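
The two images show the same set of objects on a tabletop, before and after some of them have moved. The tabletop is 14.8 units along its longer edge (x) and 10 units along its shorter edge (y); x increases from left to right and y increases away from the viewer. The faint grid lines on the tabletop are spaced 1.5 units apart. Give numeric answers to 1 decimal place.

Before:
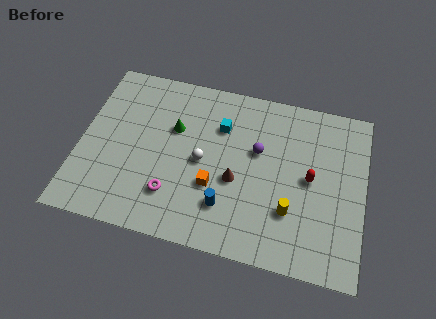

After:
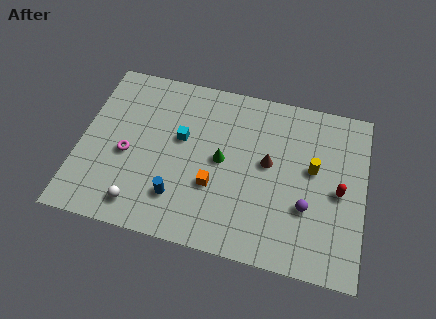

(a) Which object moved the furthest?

the white sphere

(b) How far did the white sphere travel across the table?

4.5

From (6.4, 4.8) to (3.4, 1.5), the white sphere covered √(3.0² + 3.3²) ≈ 4.5 units.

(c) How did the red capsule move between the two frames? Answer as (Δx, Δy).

(1.5, -0.4)

From the two frames, the red capsule sits at roughly (12.0, 5.1) before and (13.5, 4.7) after.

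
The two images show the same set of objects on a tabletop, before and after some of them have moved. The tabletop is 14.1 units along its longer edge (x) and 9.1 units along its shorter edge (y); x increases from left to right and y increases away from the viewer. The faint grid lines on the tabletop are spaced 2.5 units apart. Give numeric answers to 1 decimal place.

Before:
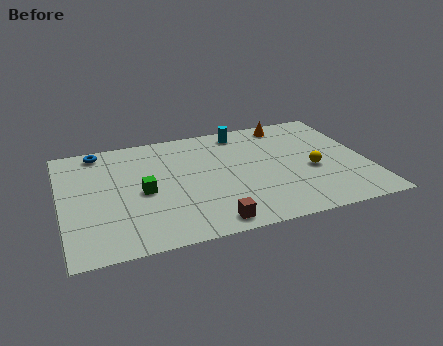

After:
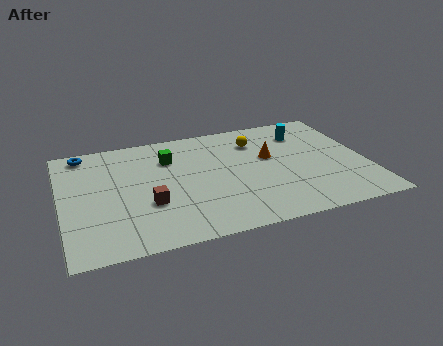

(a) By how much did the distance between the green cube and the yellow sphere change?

-3.7

Before: roughly 7.8 units apart; after: 4.1. That's 3.7 units closer together.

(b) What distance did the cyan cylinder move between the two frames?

3.0

The cyan cylinder was near (8.6, 7.9) before and (11.5, 7.0) after, so it travelled √(2.9² + 0.9²) ≈ 3.0 units.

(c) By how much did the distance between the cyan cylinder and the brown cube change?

+1.3

The distance was about 7.2 in the first image and 8.5 in the second, so they moved 1.3 units further apart.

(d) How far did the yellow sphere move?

3.9

The yellow sphere moved from about (11.5, 3.8) to (9.2, 6.9), a distance of √(2.3² + 3.1²) ≈ 3.9.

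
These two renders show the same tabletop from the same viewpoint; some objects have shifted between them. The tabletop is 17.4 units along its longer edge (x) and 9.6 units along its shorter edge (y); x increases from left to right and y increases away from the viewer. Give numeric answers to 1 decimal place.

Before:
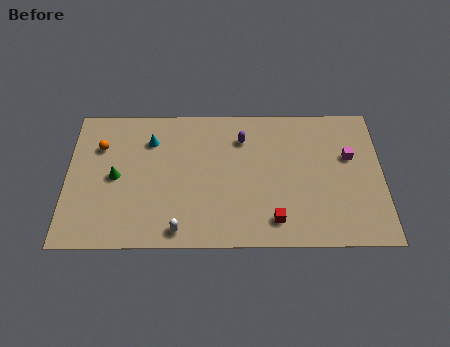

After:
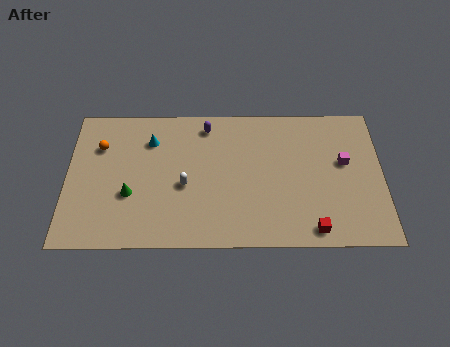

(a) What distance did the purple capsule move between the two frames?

2.2

The purple capsule moved from about (9.7, 7.3) to (7.7, 8.2), a distance of √(2.0² + 0.9²) ≈ 2.2.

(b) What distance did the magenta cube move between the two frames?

0.5

The magenta cube moved from about (15.6, 6.0) to (15.3, 5.6), a distance of √(0.3² + 0.4²) ≈ 0.5.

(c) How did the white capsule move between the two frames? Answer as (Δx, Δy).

(0.3, 3.0)

From the two frames, the white capsule sits at roughly (6.2, 1.1) before and (6.5, 4.1) after.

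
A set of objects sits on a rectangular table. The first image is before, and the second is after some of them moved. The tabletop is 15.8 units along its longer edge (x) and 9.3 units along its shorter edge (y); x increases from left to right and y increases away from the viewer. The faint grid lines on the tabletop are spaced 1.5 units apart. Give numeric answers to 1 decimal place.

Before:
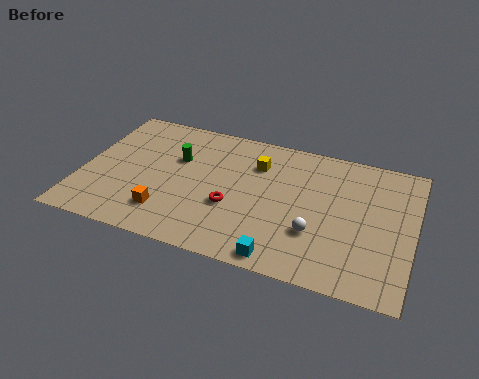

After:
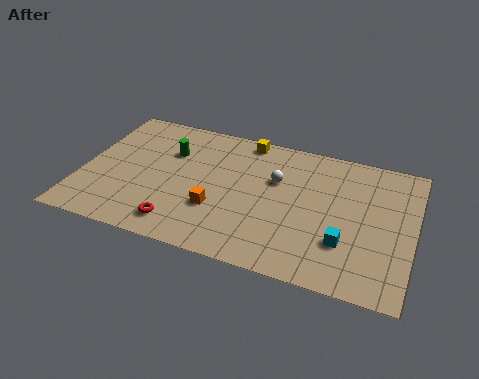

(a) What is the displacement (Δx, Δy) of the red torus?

(-2.3, -2.0)

The red torus was at about (7.3, 3.5) and moved to about (5.0, 1.5).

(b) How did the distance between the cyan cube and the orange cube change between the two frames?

+0.4

They were about 5.7 units apart before and 6.1 after — 0.4 units further apart.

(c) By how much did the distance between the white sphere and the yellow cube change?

-2.0

Before: roughly 4.9 units apart; after: 2.9. That's 2.0 units closer together.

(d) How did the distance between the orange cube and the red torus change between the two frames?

-1.0

The distance was about 3.3 in the first image and 2.3 in the second, so they moved 1.0 units closer together.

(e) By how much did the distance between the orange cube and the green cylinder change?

+0.3

The distance was about 3.9 in the first image and 4.2 in the second, so they moved 0.3 units further apart.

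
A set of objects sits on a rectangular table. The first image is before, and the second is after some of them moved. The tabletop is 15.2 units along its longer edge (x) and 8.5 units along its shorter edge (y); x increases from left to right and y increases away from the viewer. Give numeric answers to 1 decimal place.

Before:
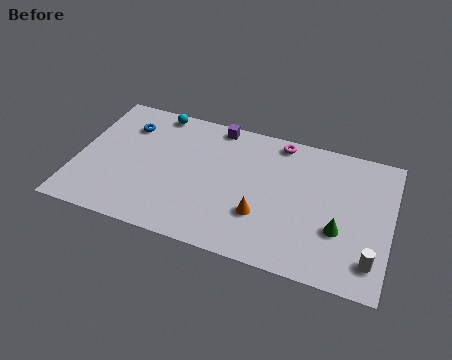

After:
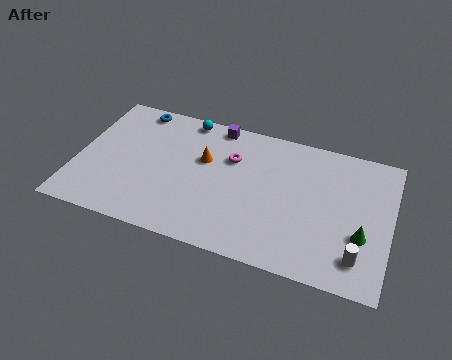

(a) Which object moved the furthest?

the orange cone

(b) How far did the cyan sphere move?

1.5

The cyan sphere moved from about (3.5, 7.7) to (5.0, 7.7), a distance of √(1.5² + 0.0²) ≈ 1.5.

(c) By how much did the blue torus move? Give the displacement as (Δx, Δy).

(0.3, 1.2)

From the two frames, the blue torus sits at roughly (2.2, 6.4) before and (2.5, 7.6) after.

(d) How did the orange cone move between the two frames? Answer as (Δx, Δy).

(-3.0, 2.6)

From the two frames, the orange cone sits at roughly (9.1, 2.7) before and (6.1, 5.3) after.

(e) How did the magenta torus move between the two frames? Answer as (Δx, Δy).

(-2.2, -1.8)

From the two frames, the magenta torus sits at roughly (9.6, 7.6) before and (7.4, 5.8) after.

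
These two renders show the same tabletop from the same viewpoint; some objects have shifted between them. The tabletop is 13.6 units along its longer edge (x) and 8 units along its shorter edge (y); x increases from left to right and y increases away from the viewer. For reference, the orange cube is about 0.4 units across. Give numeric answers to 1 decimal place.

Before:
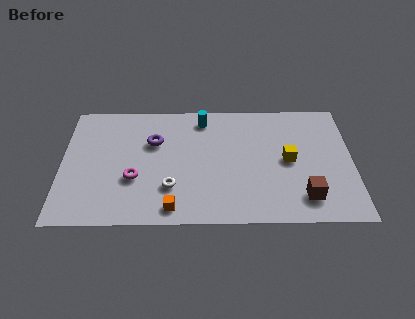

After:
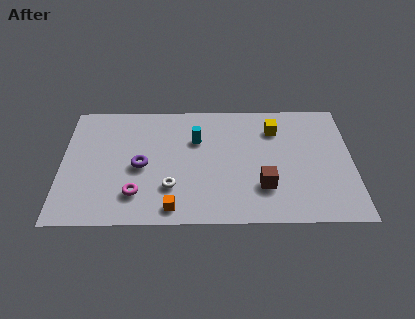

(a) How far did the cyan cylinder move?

1.4

From (6.6, 6.8) to (6.3, 5.4), the cyan cylinder covered √(0.3² + 1.4²) ≈ 1.4 units.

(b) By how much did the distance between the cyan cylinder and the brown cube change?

-2.6

They were about 7.0 units apart before and 4.4 after — 2.6 units closer together.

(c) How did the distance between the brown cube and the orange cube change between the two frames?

-1.7

Before: roughly 6.1 units apart; after: 4.4. That's 1.7 units closer together.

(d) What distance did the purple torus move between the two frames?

1.7

The purple torus moved from about (4.3, 5.3) to (3.7, 3.7), a distance of √(0.6² + 1.6²) ≈ 1.7.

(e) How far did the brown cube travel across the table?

2.0

The brown cube moved from about (11.3, 1.6) to (9.4, 2.3), a distance of √(1.9² + 0.7²) ≈ 2.0.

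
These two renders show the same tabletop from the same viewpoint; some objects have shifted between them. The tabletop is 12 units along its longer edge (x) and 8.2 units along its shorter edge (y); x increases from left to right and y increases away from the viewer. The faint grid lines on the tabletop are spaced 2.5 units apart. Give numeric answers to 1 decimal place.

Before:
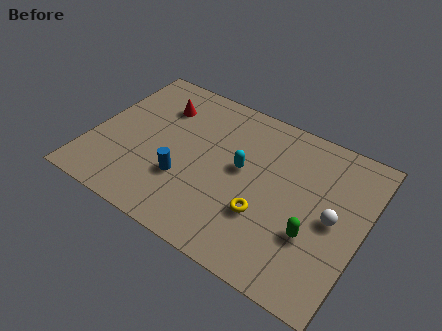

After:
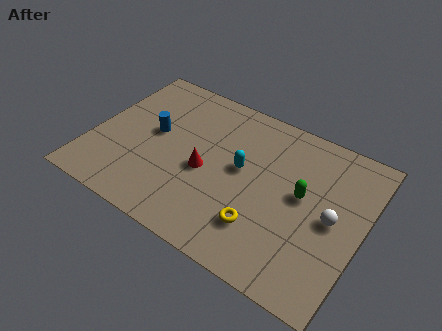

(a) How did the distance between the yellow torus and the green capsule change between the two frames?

+0.7

The distance was about 2.1 in the first image and 2.8 in the second, so they moved 0.7 units further apart.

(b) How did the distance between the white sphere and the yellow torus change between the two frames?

+0.3

Before: roughly 3.1 units apart; after: 3.4. That's 0.3 units further apart.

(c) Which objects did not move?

the white sphere and the cyan capsule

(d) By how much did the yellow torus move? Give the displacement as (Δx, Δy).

(0.0, -0.6)

The yellow torus was at about (7.9, 2.7) and moved to about (7.9, 2.1).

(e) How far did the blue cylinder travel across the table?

2.5

From (4.3, 2.7) to (2.6, 4.5), the blue cylinder covered √(1.7² + 1.8²) ≈ 2.5 units.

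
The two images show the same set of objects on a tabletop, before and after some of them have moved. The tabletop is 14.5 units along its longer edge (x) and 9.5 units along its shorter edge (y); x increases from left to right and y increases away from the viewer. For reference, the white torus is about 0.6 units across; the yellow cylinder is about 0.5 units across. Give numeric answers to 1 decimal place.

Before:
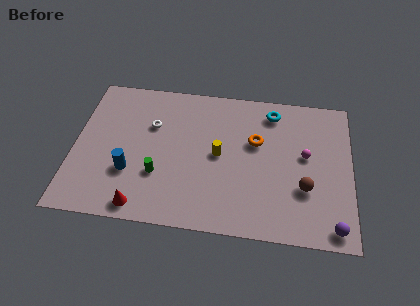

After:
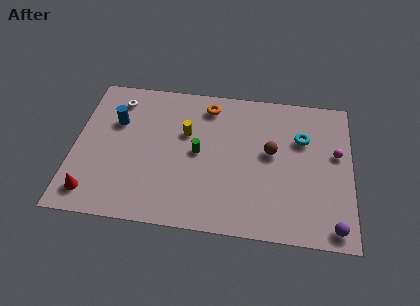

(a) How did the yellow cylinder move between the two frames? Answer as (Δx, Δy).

(-1.8, 1.2)

The yellow cylinder was at about (7.6, 4.8) and moved to about (5.8, 6.0).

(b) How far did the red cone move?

2.6

The red cone was near (3.7, 1.0) before and (1.1, 1.5) after, so it travelled √(2.6² + 0.5²) ≈ 2.6 units.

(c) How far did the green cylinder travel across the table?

2.6

From (4.5, 3.1) to (6.5, 4.8), the green cylinder covered √(2.0² + 1.7²) ≈ 2.6 units.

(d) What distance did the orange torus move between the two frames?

3.3

The orange torus moved from about (9.5, 5.9) to (6.9, 8.0), a distance of √(2.6² + 2.1²) ≈ 3.3.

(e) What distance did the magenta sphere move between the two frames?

1.6

From (12.1, 5.3) to (13.7, 5.6), the magenta sphere covered √(1.6² + 0.3²) ≈ 1.6 units.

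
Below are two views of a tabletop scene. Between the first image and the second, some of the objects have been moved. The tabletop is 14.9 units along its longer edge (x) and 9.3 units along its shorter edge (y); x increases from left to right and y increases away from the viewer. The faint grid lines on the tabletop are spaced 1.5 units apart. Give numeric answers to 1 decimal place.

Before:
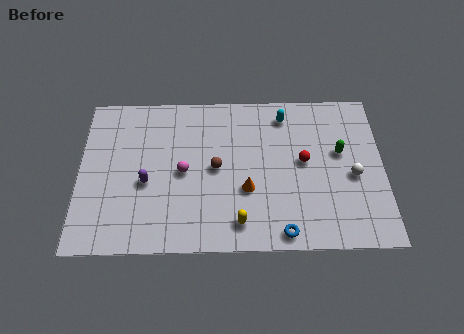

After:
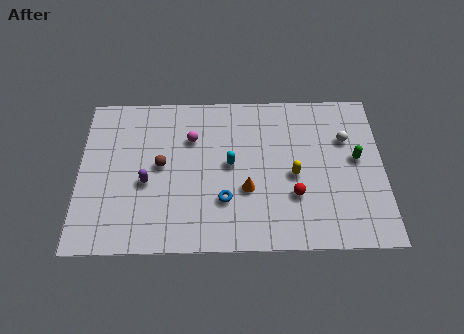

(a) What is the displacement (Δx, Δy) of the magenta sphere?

(0.4, 2.0)

The magenta sphere was at about (5.1, 4.5) and moved to about (5.5, 6.5).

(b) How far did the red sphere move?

2.1

The red sphere was near (11.0, 5.0) before and (10.5, 3.0) after, so it travelled √(0.5² + 2.0²) ≈ 2.1 units.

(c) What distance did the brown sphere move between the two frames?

2.7

The brown sphere moved from about (6.7, 4.7) to (4.0, 4.9), a distance of √(2.7² + 0.2²) ≈ 2.7.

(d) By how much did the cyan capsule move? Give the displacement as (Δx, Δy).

(-2.7, -2.9)

From the two frames, the cyan capsule sits at roughly (10.1, 7.8) before and (7.4, 4.9) after.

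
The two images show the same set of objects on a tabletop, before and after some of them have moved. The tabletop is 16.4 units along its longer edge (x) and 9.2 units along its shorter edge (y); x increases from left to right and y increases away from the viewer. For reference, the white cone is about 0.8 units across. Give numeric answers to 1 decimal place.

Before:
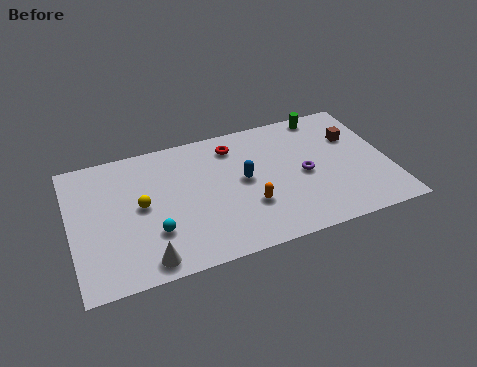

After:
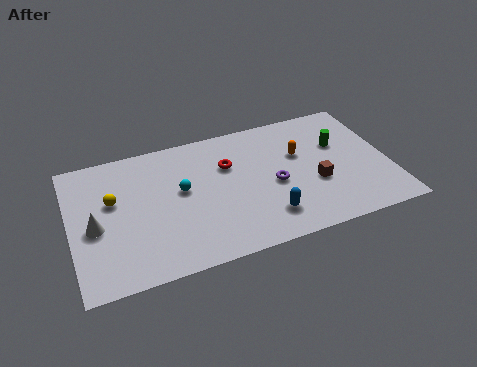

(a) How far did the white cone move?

3.8

From (3.6, 1.1) to (1.2, 4.1), the white cone covered √(2.4² + 3.0²) ≈ 3.8 units.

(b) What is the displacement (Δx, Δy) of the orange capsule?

(2.9, 2.8)

The orange capsule was at about (9.0, 3.0) and moved to about (11.9, 5.8).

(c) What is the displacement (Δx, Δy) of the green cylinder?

(0.5, -2.4)

The green cylinder started near (13.5, 8.3) and ended near (14.0, 5.9).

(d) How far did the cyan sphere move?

2.9

From (4.1, 2.8) to (5.7, 5.2), the cyan sphere covered √(1.6² + 2.4²) ≈ 2.9 units.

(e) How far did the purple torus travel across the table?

1.6

From (12.0, 4.3) to (10.4, 4.1), the purple torus covered √(1.6² + 0.2²) ≈ 1.6 units.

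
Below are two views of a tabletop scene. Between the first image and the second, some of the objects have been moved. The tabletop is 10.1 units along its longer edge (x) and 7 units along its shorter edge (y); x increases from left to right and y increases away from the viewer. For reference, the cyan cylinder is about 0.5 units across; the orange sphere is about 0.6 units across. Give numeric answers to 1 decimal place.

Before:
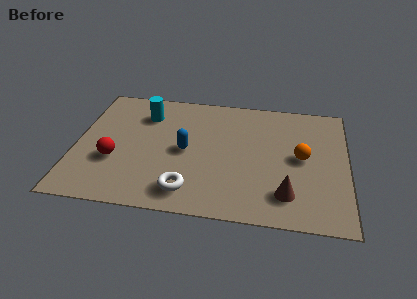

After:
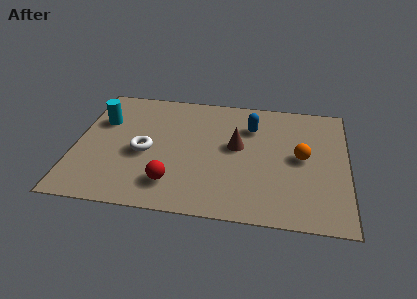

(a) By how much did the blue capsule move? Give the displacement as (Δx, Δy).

(2.4, 1.7)

From the two frames, the blue capsule sits at roughly (4.1, 3.4) before and (6.5, 5.1) after.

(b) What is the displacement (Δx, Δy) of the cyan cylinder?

(-1.6, -0.6)

The cyan cylinder started near (2.5, 5.3) and ended near (0.9, 4.7).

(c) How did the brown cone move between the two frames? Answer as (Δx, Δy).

(-1.9, 2.4)

From the two frames, the brown cone sits at roughly (7.9, 1.5) before and (6.0, 3.9) after.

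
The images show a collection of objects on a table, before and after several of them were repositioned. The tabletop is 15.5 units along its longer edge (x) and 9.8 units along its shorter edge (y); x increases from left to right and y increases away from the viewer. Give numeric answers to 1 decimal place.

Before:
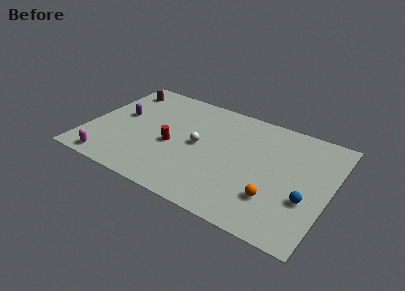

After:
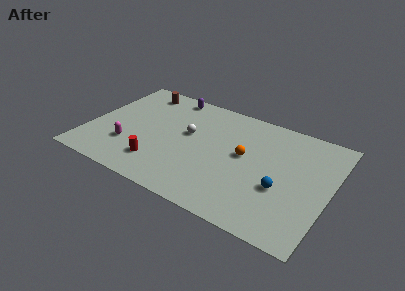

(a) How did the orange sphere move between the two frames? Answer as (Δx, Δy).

(-2.3, 2.7)

The orange sphere started near (12.3, 2.7) and ended near (10.0, 5.4).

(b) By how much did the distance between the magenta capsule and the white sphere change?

-2.1

The distance was about 6.6 in the first image and 4.5 in the second, so they moved 2.1 units closer together.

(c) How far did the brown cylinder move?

1.2

From (1.4, 8.1) to (2.6, 8.4), the brown cylinder covered √(1.2² + 0.3²) ≈ 1.2 units.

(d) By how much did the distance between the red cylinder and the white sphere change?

+2.0

The distance was about 1.8 in the first image and 3.8 in the second, so they moved 2.0 units further apart.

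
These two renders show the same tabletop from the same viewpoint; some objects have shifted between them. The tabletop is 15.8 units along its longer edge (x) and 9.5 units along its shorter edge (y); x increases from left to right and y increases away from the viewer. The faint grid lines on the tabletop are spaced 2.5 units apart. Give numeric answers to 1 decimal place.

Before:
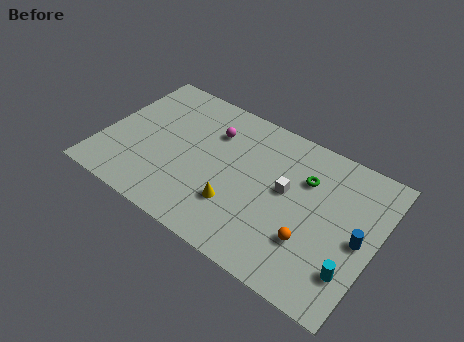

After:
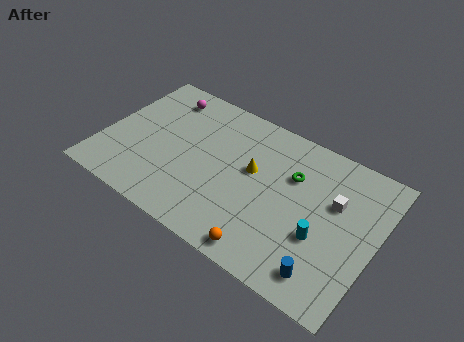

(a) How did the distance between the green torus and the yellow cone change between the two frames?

-2.7

Before: roughly 5.1 units apart; after: 2.4. That's 2.7 units closer together.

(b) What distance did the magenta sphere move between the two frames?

3.4

The magenta sphere moved from about (6.0, 6.9) to (2.8, 7.9), a distance of √(3.2² + 1.0²) ≈ 3.4.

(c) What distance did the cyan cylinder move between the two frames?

2.2

The cyan cylinder was near (14.8, 2.4) before and (12.9, 3.5) after, so it travelled √(1.9² + 1.1²) ≈ 2.2 units.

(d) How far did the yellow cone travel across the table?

2.7

The yellow cone was near (8.1, 2.8) before and (8.6, 5.5) after, so it travelled √(0.5² + 2.7²) ≈ 2.7 units.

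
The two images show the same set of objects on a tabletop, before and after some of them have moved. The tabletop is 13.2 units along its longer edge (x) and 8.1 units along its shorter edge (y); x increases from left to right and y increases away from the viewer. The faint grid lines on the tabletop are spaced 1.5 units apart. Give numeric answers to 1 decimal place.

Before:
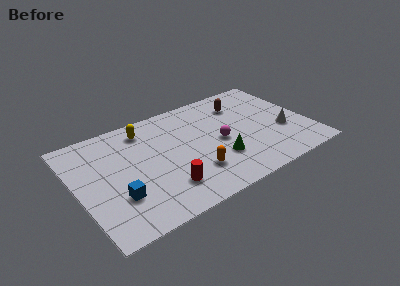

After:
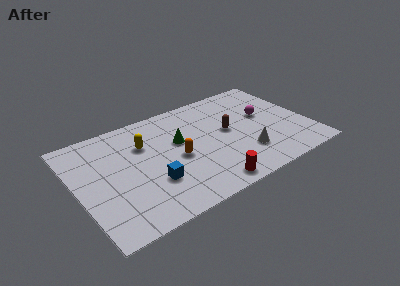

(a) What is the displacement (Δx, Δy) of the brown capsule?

(-1.1, -1.8)

The brown capsule was at about (9.8, 6.2) and moved to about (8.7, 4.4).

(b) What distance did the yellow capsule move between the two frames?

1.1

From (4.2, 6.7) to (4.0, 5.6), the yellow capsule covered √(0.2² + 1.1²) ≈ 1.1 units.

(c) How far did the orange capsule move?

1.7

From (6.3, 2.2) to (5.6, 3.7), the orange capsule covered √(0.7² + 1.5²) ≈ 1.7 units.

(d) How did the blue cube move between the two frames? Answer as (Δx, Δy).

(2.0, 0.1)

The blue cube started near (2.0, 2.5) and ended near (4.0, 2.6).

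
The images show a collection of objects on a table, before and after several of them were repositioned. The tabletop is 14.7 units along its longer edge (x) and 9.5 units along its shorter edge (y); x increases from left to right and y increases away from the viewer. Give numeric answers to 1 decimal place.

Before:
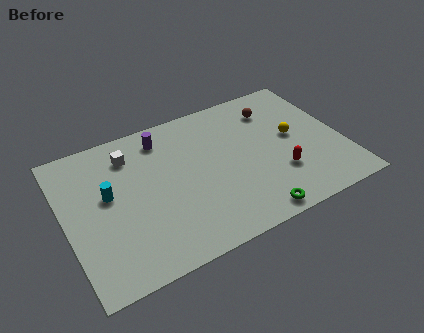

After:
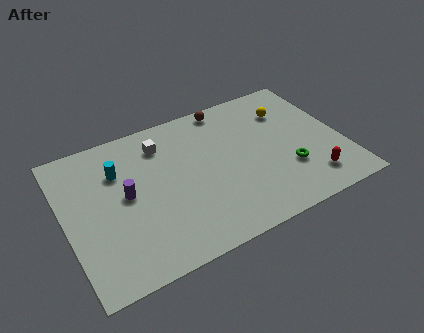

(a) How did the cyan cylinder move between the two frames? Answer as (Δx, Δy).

(0.7, 1.3)

The cyan cylinder started near (2.3, 5.4) and ended near (3.0, 6.7).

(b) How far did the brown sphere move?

2.7

The brown sphere was near (11.5, 7.4) before and (9.1, 8.6) after, so it travelled √(2.4² + 1.2²) ≈ 2.7 units.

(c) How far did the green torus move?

3.1

The green torus was near (9.3, 0.9) before and (11.6, 3.0) after, so it travelled √(2.3² + 2.1²) ≈ 3.1 units.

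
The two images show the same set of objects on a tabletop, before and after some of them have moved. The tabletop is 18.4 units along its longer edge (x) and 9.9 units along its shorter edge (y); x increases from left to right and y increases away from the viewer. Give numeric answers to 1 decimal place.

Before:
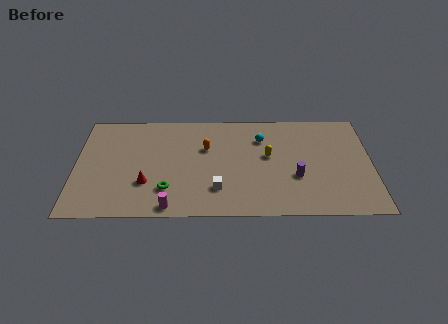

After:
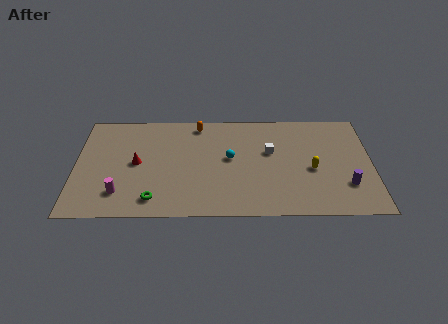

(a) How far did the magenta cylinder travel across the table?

3.4

The magenta cylinder moved from about (5.9, 0.9) to (2.8, 2.2), a distance of √(3.1² + 1.3²) ≈ 3.4.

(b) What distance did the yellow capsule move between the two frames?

3.0

The yellow capsule moved from about (12.0, 5.6) to (14.7, 4.3), a distance of √(2.7² + 1.3²) ≈ 3.0.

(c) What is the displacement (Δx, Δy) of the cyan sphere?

(-2.0, -1.9)

The cyan sphere started near (11.6, 7.3) and ended near (9.6, 5.4).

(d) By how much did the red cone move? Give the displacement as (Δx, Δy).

(-0.6, 1.9)

From the two frames, the red cone sits at roughly (4.4, 3.1) before and (3.8, 5.0) after.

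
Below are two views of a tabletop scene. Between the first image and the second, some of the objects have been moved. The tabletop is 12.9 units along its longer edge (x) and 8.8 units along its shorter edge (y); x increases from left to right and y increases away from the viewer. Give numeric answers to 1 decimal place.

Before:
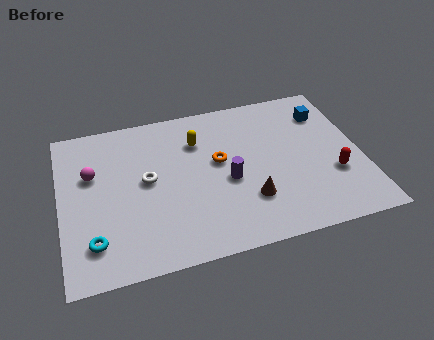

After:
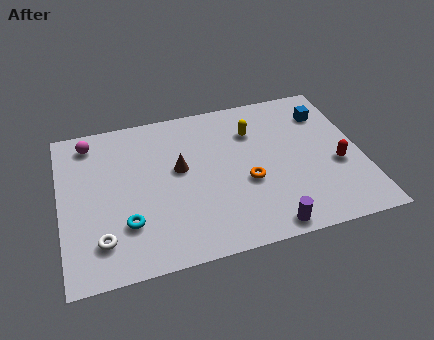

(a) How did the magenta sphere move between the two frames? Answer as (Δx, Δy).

(0.0, 1.9)

From the two frames, the magenta sphere sits at roughly (1.4, 5.6) before and (1.4, 7.5) after.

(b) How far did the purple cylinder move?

3.3

The purple cylinder moved from about (7.1, 3.8) to (8.5, 0.8), a distance of √(1.4² + 3.0²) ≈ 3.3.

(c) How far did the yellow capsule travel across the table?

2.4

The yellow capsule was near (6.0, 6.4) before and (8.4, 6.4) after, so it travelled √(2.4² + 0.0²) ≈ 2.4 units.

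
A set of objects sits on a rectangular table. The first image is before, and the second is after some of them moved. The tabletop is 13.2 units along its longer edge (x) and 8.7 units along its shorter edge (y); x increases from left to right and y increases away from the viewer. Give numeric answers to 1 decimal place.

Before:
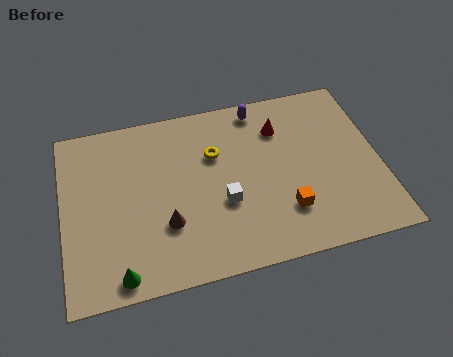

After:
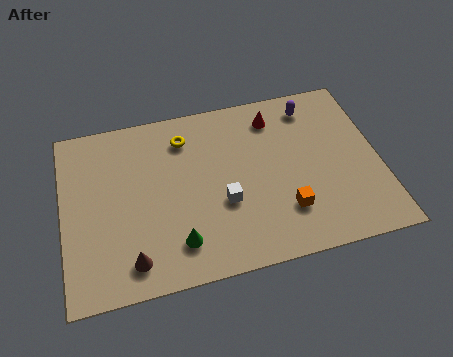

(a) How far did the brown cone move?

2.1

From (4.2, 2.8) to (2.7, 1.4), the brown cone covered √(1.5² + 1.4²) ≈ 2.1 units.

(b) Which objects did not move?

the white cube and the orange cube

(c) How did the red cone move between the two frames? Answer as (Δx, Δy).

(-0.2, 0.6)

The red cone was at about (9.2, 6.5) and moved to about (9.0, 7.1).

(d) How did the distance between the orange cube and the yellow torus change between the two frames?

+1.6

The distance was about 4.4 in the first image and 6.0 in the second, so they moved 1.6 units further apart.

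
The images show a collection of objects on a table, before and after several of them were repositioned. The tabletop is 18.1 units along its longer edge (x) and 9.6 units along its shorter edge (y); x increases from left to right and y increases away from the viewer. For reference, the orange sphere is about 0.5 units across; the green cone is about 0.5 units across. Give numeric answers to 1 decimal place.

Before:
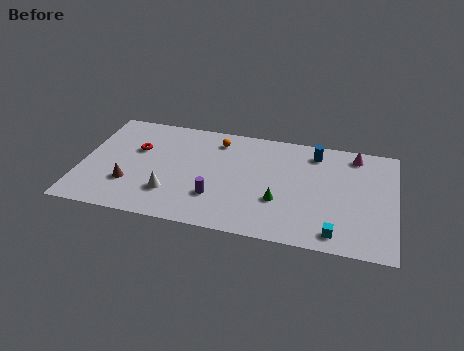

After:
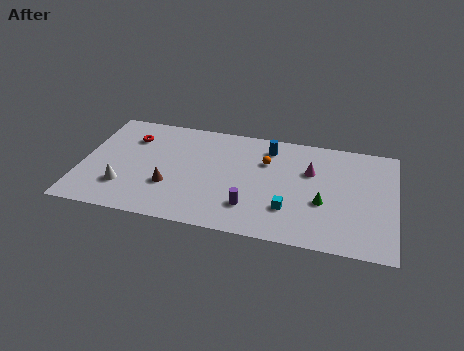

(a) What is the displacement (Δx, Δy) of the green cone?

(2.5, 0.4)

The green cone started near (11.5, 3.3) and ended near (14.0, 3.7).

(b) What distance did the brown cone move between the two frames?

2.3

The brown cone was near (2.9, 2.9) before and (5.2, 3.2) after, so it travelled √(2.3² + 0.3²) ≈ 2.3 units.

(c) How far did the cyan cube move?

3.0

The cyan cube moved from about (14.8, 1.3) to (12.1, 2.7), a distance of √(2.7² + 1.4²) ≈ 3.0.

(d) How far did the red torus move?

1.1

The red torus was near (3.1, 6.1) before and (2.7, 7.1) after, so it travelled √(0.4² + 1.0²) ≈ 1.1 units.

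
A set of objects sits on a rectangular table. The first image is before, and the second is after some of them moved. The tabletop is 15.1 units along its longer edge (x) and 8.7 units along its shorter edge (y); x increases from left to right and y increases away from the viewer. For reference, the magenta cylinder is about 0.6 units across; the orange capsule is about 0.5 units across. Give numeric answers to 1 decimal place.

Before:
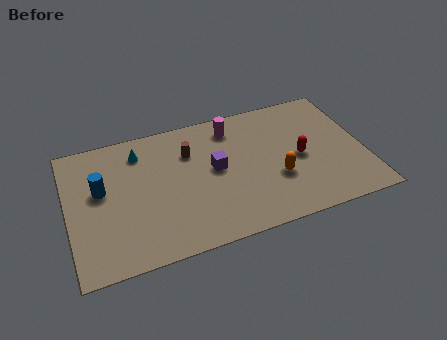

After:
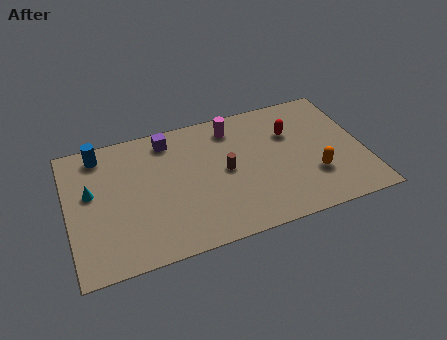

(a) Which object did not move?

the magenta cylinder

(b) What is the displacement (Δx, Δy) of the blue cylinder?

(0.1, 2.4)

The blue cylinder started near (1.7, 5.1) and ended near (1.8, 7.5).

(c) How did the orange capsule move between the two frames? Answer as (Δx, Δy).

(1.9, -0.4)

The orange capsule was at about (10.5, 3.1) and moved to about (12.4, 2.7).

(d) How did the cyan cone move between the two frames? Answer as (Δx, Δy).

(-2.6, -1.9)

The cyan cone was at about (3.8, 7.0) and moved to about (1.2, 5.1).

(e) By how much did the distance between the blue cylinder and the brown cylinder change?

+2.2

They were about 4.7 units apart before and 6.9 after — 2.2 units further apart.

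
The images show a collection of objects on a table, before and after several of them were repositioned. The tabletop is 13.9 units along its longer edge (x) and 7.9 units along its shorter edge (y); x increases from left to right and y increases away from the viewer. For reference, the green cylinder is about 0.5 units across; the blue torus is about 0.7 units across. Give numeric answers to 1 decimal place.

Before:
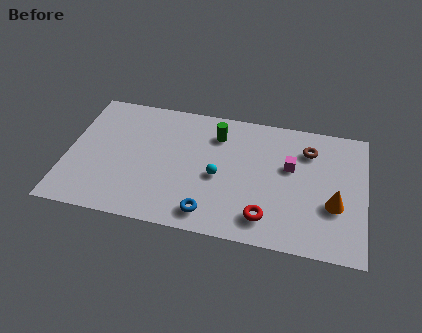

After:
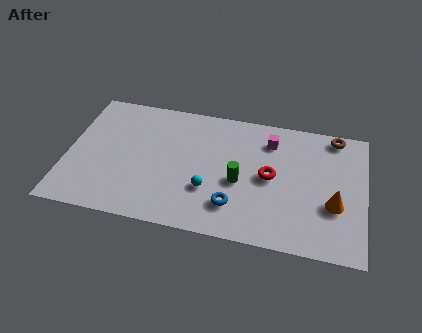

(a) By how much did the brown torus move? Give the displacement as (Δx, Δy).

(1.2, 1.1)

The brown torus was at about (11.2, 6.0) and moved to about (12.4, 7.1).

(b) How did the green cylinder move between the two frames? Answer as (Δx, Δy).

(1.2, -2.7)

The green cylinder started near (6.9, 6.1) and ended near (8.1, 3.4).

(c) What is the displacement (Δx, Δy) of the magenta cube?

(-1.0, 1.4)

The magenta cube was at about (10.4, 4.8) and moved to about (9.4, 6.2).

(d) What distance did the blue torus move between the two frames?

1.3

The blue torus moved from about (6.8, 1.2) to (7.9, 1.9), a distance of √(1.1² + 0.7²) ≈ 1.3.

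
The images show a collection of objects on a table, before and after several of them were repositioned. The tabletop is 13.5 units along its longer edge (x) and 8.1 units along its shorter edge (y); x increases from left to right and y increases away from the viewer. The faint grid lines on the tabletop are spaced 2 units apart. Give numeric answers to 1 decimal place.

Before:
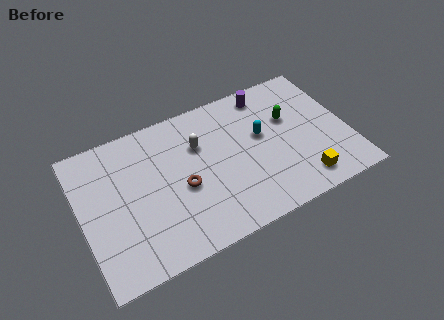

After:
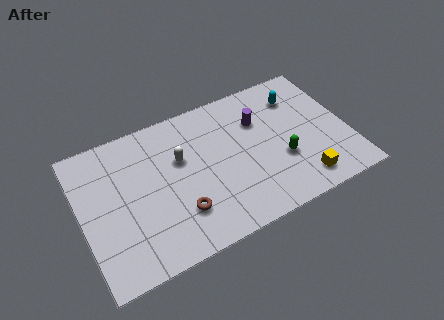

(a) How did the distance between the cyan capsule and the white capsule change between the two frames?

+3.1

They were about 3.2 units apart before and 6.3 after — 3.1 units further apart.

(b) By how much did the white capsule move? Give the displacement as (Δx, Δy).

(-1.0, -0.4)

From the two frames, the white capsule sits at roughly (6.1, 5.5) before and (5.1, 5.1) after.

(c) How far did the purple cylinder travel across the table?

1.5

The purple cylinder moved from about (9.8, 7.0) to (9.2, 5.6), a distance of √(0.6² + 1.4²) ≈ 1.5.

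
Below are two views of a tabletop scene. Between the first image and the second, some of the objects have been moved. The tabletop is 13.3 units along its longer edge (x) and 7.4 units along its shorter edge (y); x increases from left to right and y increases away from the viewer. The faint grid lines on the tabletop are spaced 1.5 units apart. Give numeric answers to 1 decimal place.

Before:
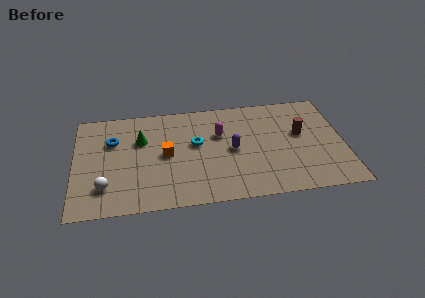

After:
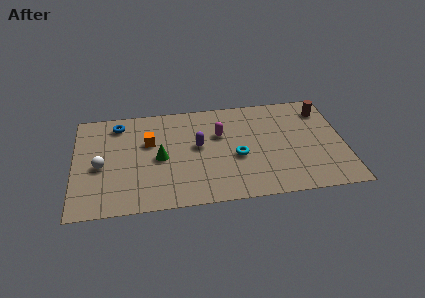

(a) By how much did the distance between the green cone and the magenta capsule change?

-0.6

Before: roughly 3.9 units apart; after: 3.3. That's 0.6 units closer together.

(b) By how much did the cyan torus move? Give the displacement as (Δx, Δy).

(2.0, -1.2)

The cyan torus started near (6.0, 4.3) and ended near (8.0, 3.1).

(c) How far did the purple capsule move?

1.8

The purple capsule was near (7.8, 3.6) before and (6.1, 4.1) after, so it travelled √(1.7² + 0.5²) ≈ 1.8 units.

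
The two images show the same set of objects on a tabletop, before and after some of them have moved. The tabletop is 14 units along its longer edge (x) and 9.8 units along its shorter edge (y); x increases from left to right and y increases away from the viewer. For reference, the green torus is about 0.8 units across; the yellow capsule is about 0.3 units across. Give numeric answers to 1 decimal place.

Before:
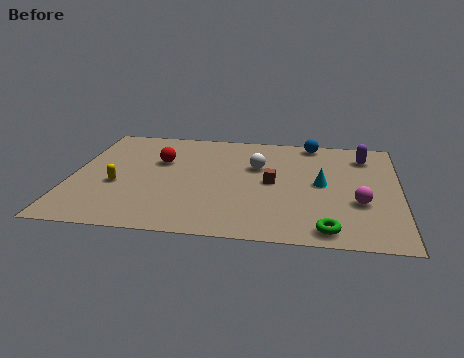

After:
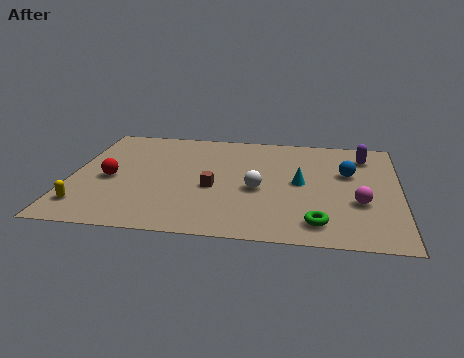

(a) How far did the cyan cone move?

0.9

From (10.7, 5.0) to (9.8, 5.0), the cyan cone covered √(0.9² + 0.0²) ≈ 0.9 units.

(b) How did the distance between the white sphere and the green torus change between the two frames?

-2.4

Before: roughly 6.1 units apart; after: 3.7. That's 2.4 units closer together.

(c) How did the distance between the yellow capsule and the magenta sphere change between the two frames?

+1.3

The distance was about 10.3 in the first image and 11.6 in the second, so they moved 1.3 units further apart.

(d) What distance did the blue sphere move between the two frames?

3.2

The blue sphere moved from about (10.2, 8.9) to (11.8, 6.1), a distance of √(1.6² + 2.8²) ≈ 3.2.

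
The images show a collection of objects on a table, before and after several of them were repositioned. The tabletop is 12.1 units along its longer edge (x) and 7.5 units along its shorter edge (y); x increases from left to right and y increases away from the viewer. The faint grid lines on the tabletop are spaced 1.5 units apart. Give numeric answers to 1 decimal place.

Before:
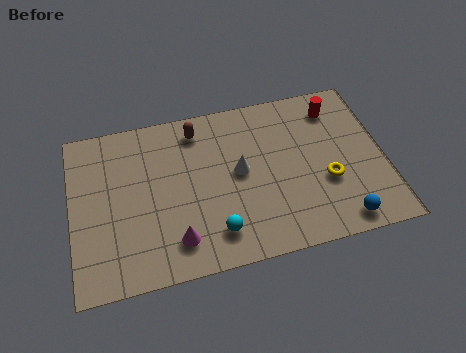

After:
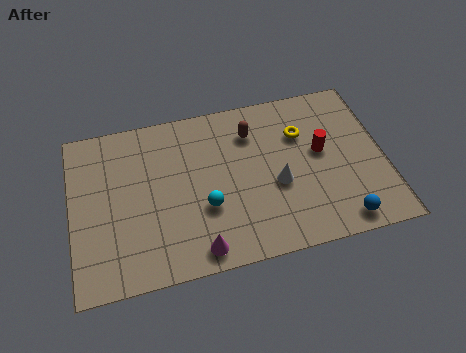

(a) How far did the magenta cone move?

1.0

From (3.9, 1.5) to (4.7, 0.9), the magenta cone covered √(0.8² + 0.6²) ≈ 1.0 units.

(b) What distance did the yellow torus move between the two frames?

2.5

The yellow torus was near (9.8, 2.8) before and (9.0, 5.2) after, so it travelled √(0.8² + 2.4²) ≈ 2.5 units.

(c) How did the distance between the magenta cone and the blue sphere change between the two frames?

-0.8

They were about 6.3 units apart before and 5.5 after — 0.8 units closer together.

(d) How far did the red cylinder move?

2.0

The red cylinder was near (10.4, 6.1) before and (9.7, 4.2) after, so it travelled √(0.7² + 1.9²) ≈ 2.0 units.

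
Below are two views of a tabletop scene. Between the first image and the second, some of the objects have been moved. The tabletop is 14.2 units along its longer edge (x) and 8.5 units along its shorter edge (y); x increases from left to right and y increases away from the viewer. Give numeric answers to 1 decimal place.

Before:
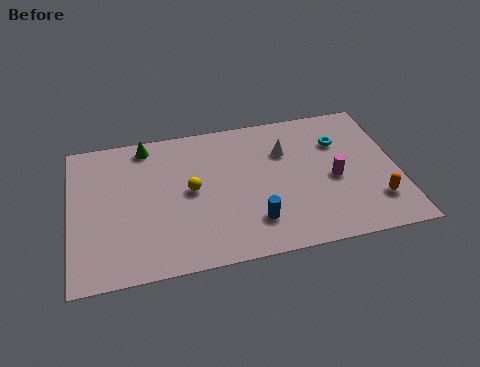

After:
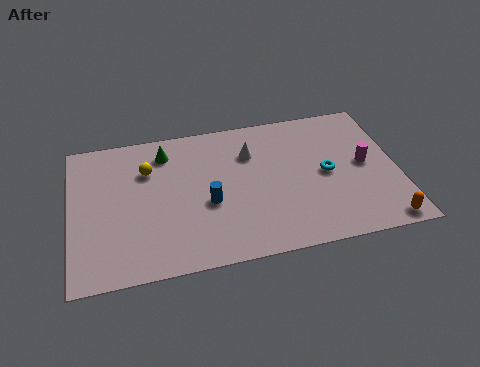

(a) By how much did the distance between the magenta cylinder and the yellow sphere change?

+3.3

The distance was about 6.2 in the first image and 9.5 in the second, so they moved 3.3 units further apart.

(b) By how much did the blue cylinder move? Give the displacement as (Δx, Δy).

(-1.9, 1.5)

From the two frames, the blue cylinder sits at roughly (7.8, 2.0) before and (5.9, 3.5) after.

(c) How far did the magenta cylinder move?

1.5

The magenta cylinder was near (11.4, 3.8) before and (12.8, 4.4) after, so it travelled √(1.4² + 0.6²) ≈ 1.5 units.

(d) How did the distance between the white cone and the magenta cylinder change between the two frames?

+2.3

They were about 2.9 units apart before and 5.2 after — 2.3 units further apart.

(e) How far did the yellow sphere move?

2.4

From (5.2, 4.4) to (3.4, 6.0), the yellow sphere covered √(1.8² + 1.6²) ≈ 2.4 units.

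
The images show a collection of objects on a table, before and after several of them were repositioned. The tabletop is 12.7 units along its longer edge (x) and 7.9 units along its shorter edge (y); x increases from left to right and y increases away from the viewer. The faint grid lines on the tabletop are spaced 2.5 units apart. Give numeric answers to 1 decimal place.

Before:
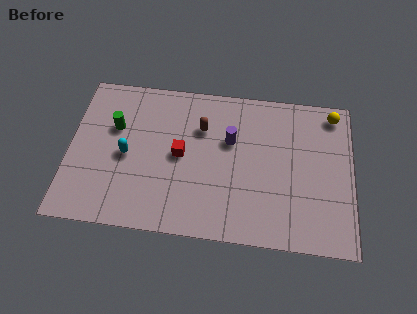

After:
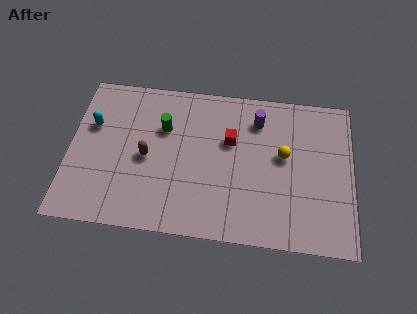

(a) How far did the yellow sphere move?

3.3

From (11.8, 6.9) to (9.6, 4.5), the yellow sphere covered √(2.2² + 2.4²) ≈ 3.3 units.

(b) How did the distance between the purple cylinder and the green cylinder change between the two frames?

-0.9

The distance was about 5.2 in the first image and 4.3 in the second, so they moved 0.9 units closer together.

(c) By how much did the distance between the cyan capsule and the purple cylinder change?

+2.7

Before: roughly 4.8 units apart; after: 7.5. That's 2.7 units further apart.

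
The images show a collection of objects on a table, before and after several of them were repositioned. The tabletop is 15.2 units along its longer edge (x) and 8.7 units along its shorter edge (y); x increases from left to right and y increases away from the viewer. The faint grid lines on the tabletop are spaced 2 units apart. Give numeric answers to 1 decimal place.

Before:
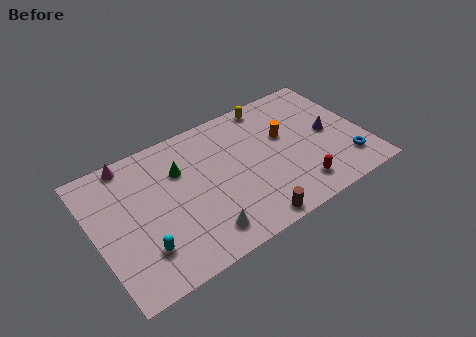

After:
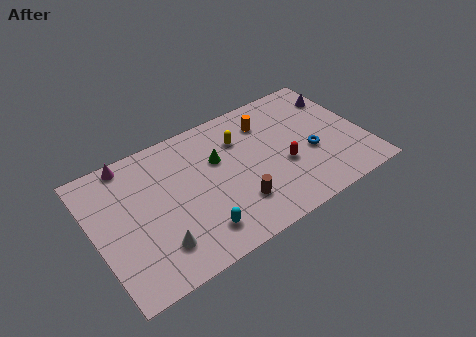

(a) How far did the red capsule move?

1.9

The red capsule moved from about (11.0, 1.6) to (10.5, 3.4), a distance of √(0.5² + 1.8²) ≈ 1.9.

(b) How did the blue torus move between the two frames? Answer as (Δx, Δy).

(-1.8, 1.6)

From the two frames, the blue torus sits at roughly (13.9, 1.9) before and (12.1, 3.5) after.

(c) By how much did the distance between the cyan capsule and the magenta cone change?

+1.1

The distance was about 5.7 in the first image and 6.8 in the second, so they moved 1.1 units further apart.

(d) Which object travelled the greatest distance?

the cyan capsule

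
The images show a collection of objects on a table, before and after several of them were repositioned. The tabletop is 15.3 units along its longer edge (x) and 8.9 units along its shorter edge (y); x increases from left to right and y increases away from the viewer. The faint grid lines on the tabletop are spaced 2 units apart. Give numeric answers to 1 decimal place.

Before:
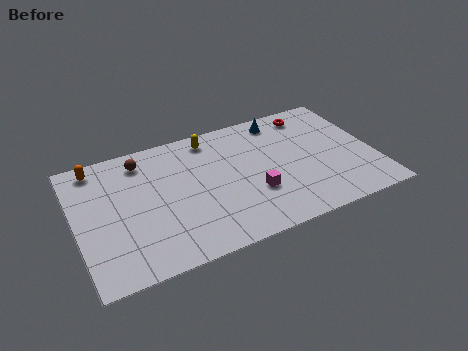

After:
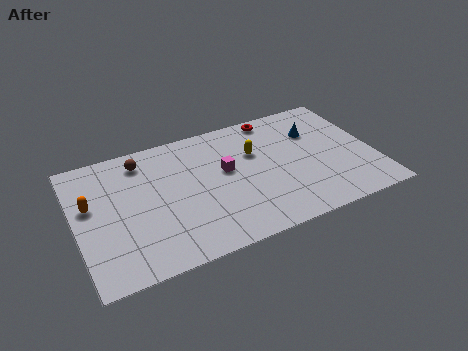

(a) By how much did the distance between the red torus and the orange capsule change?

-1.0

The distance was about 11.2 in the first image and 10.2 in the second, so they moved 1.0 units closer together.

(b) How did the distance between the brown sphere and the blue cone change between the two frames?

+1.7

The distance was about 7.3 in the first image and 9.0 in the second, so they moved 1.7 units further apart.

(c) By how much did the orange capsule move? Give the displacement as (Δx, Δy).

(-0.5, -2.5)

From the two frames, the orange capsule sits at roughly (1.3, 7.8) before and (0.8, 5.3) after.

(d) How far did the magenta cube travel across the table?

2.4

From (8.9, 3.0) to (7.7, 5.1), the magenta cube covered √(1.2² + 2.1²) ≈ 2.4 units.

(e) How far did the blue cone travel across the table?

2.2

The blue cone moved from about (10.9, 7.7) to (12.5, 6.2), a distance of √(1.6² + 1.5²) ≈ 2.2.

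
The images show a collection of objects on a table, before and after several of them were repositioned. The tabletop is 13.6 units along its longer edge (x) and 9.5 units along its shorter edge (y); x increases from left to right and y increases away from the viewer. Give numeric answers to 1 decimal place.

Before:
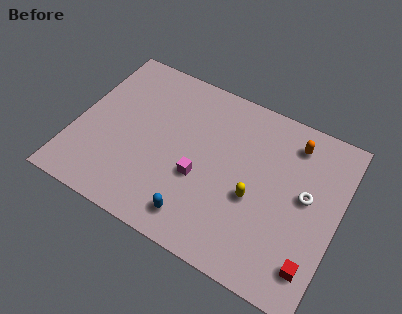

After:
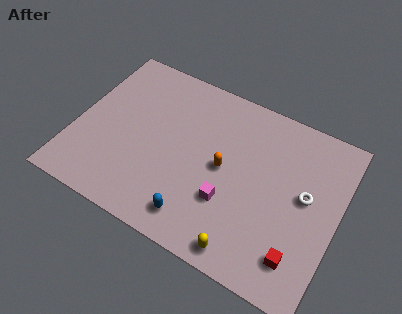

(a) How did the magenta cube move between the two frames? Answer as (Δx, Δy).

(1.6, -0.6)

From the two frames, the magenta cube sits at roughly (6.6, 3.7) before and (8.2, 3.1) after.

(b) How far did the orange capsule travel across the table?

4.4

The orange capsule moved from about (10.9, 7.8) to (7.7, 4.8), a distance of √(3.2² + 3.0²) ≈ 4.4.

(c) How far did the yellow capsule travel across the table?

2.9

The yellow capsule moved from about (9.4, 3.9) to (9.4, 1.0), a distance of √(0.0² + 2.9²) ≈ 2.9.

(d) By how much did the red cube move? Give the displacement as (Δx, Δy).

(-0.7, 0.1)

The red cube started near (12.7, 1.8) and ended near (12.0, 1.9).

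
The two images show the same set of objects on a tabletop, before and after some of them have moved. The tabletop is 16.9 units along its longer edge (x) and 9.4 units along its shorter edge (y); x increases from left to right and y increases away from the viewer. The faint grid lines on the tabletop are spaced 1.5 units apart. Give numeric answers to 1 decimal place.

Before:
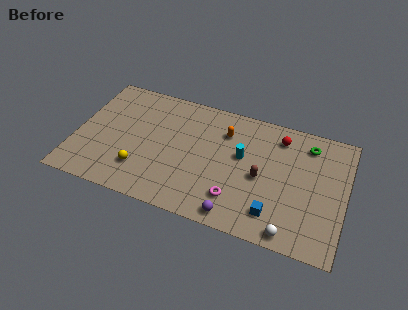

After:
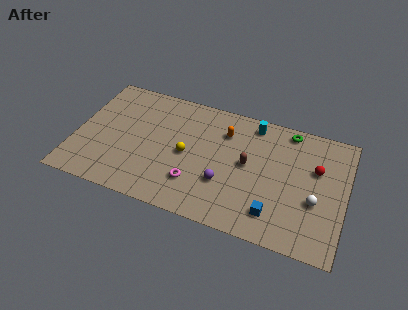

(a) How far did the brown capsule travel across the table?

1.1

The brown capsule was near (11.7, 4.3) before and (10.8, 5.0) after, so it travelled √(0.9² + 0.7²) ≈ 1.1 units.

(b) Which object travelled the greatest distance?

the yellow sphere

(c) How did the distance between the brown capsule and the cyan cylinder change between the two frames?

+1.4

Before: roughly 1.8 units apart; after: 3.2. That's 1.4 units further apart.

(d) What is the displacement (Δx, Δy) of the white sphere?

(1.3, 2.7)

From the two frames, the white sphere sits at roughly (13.8, 0.9) before and (15.1, 3.6) after.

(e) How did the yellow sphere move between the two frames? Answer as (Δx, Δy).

(2.7, 2.1)

The yellow sphere was at about (4.3, 2.4) and moved to about (7.0, 4.5).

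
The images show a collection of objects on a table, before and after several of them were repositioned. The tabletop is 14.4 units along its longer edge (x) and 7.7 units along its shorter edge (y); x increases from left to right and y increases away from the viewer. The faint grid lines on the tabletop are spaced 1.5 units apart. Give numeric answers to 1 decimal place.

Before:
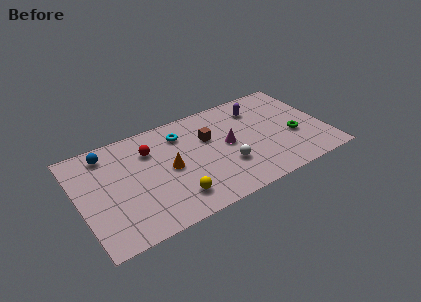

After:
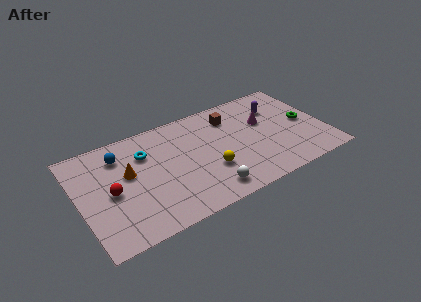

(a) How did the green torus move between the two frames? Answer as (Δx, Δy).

(0.8, 0.8)

From the two frames, the green torus sits at roughly (12.5, 3.0) before and (13.3, 3.8) after.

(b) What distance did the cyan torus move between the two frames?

2.3

The cyan torus moved from about (6.2, 6.0) to (4.0, 5.5), a distance of √(2.2² + 0.5²) ≈ 2.3.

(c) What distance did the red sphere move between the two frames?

3.2

The red sphere was near (4.3, 5.6) before and (1.8, 3.6) after, so it travelled √(2.5² + 2.0²) ≈ 3.2 units.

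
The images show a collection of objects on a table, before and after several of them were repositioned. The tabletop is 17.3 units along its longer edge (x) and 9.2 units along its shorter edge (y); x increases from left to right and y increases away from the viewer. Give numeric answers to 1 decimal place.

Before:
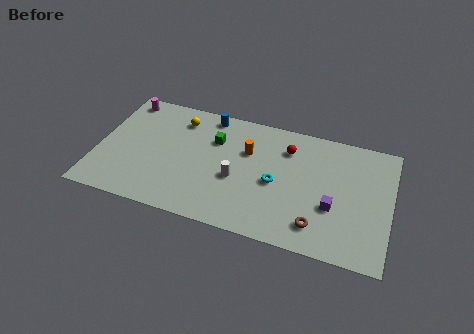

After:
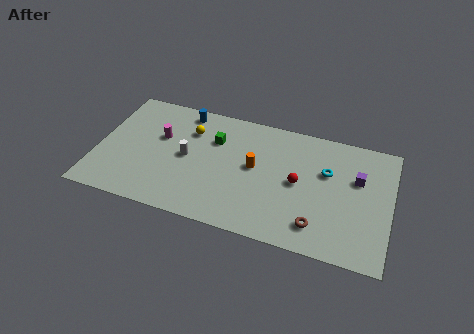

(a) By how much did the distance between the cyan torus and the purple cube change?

-1.7

They were about 3.5 units apart before and 1.8 after — 1.7 units closer together.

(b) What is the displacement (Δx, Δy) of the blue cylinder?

(-1.5, -0.1)

From the two frames, the blue cylinder sits at roughly (6.3, 8.2) before and (4.8, 8.1) after.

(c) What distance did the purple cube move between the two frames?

2.8

The purple cube moved from about (14.0, 3.4) to (15.3, 5.9), a distance of √(1.3² + 2.5²) ≈ 2.8.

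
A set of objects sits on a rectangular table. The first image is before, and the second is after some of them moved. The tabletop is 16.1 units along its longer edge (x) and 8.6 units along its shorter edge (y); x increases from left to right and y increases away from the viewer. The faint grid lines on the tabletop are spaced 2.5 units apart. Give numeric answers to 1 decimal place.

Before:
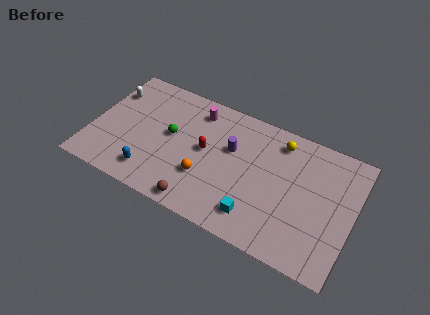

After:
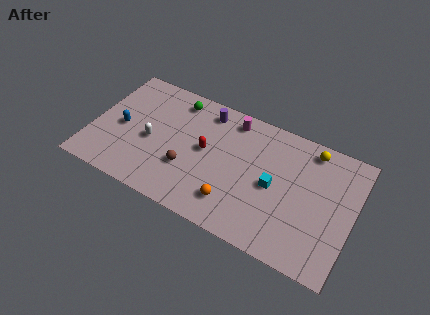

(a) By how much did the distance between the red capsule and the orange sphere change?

+1.6

They were about 1.8 units apart before and 3.4 after — 1.6 units further apart.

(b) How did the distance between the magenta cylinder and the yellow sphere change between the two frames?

-0.3

They were about 5.2 units apart before and 4.9 after — 0.3 units closer together.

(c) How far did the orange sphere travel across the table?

2.1

From (7.2, 2.8) to (9.1, 1.9), the orange sphere covered √(1.9² + 0.9²) ≈ 2.1 units.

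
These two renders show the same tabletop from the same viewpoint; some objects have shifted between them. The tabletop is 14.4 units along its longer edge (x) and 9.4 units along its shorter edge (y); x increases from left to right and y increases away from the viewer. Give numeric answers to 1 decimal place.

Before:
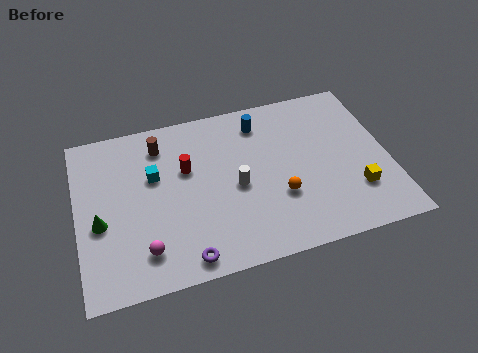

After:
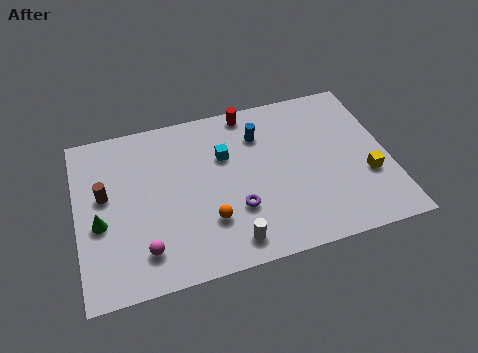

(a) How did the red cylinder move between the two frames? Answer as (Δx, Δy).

(3.1, 2.6)

The red cylinder started near (5.1, 5.9) and ended near (8.2, 8.5).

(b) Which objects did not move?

the magenta sphere and the green cone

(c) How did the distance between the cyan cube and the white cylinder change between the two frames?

+0.9

Before: roughly 4.0 units apart; after: 4.9. That's 0.9 units further apart.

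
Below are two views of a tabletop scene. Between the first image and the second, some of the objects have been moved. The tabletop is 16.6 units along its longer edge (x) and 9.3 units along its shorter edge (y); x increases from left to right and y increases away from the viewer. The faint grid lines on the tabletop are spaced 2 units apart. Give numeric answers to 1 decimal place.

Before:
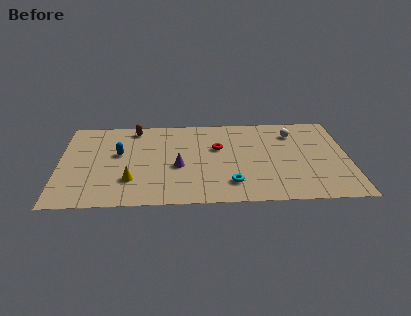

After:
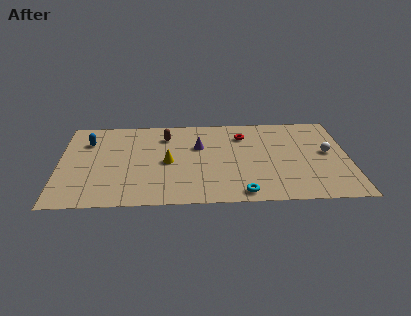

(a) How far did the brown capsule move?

2.0

The brown capsule moved from about (4.3, 8.1) to (6.1, 7.2), a distance of √(1.8² + 0.9²) ≈ 2.0.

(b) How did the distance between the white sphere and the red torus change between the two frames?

+0.6

The distance was about 4.6 in the first image and 5.2 in the second, so they moved 0.6 units further apart.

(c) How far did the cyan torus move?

1.2

From (9.8, 2.0) to (10.4, 1.0), the cyan torus covered √(0.6² + 1.0²) ≈ 1.2 units.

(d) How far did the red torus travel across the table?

2.0

The red torus was near (9.1, 5.8) before and (10.6, 7.1) after, so it travelled √(1.5² + 1.3²) ≈ 2.0 units.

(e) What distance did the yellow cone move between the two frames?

2.8

The yellow cone was near (4.1, 2.6) before and (6.2, 4.4) after, so it travelled √(2.1² + 1.8²) ≈ 2.8 units.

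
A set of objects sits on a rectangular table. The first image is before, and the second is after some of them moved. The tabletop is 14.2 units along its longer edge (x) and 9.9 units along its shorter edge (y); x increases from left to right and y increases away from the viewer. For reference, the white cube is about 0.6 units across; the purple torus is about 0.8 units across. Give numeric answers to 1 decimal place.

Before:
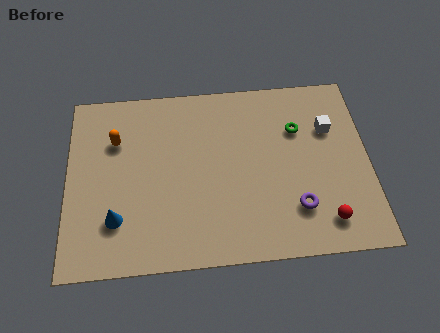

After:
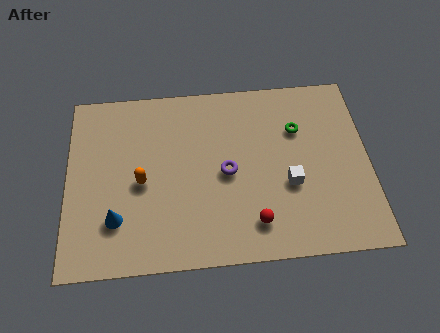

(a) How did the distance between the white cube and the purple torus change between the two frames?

-1.5

Before: roughly 4.5 units apart; after: 3.0. That's 1.5 units closer together.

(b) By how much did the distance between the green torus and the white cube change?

+1.5

The distance was about 1.5 in the first image and 3.0 in the second, so they moved 1.5 units further apart.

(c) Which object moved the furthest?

the purple torus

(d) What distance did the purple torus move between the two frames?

3.9

The purple torus moved from about (10.7, 2.5) to (7.5, 4.7), a distance of √(3.2² + 2.2²) ≈ 3.9.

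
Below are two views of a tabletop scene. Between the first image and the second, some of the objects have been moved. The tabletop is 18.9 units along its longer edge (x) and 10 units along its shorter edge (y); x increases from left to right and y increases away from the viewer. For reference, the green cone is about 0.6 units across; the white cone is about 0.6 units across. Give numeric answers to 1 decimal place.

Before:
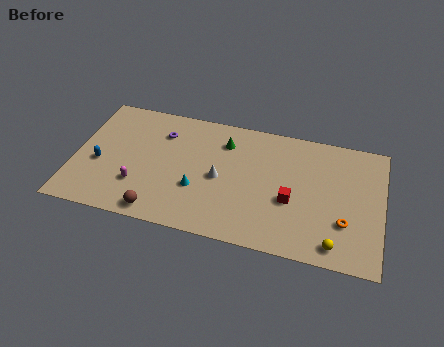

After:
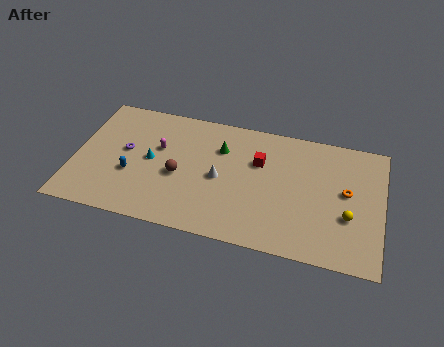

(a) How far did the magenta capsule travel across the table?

3.4

The magenta capsule moved from about (4.1, 2.9) to (5.1, 6.2), a distance of √(1.0² + 3.3²) ≈ 3.4.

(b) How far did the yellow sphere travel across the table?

2.4

From (16.2, 1.3) to (16.9, 3.6), the yellow sphere covered √(0.7² + 2.3²) ≈ 2.4 units.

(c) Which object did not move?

the white cone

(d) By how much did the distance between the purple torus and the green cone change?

+2.1

They were about 3.9 units apart before and 6.0 after — 2.1 units further apart.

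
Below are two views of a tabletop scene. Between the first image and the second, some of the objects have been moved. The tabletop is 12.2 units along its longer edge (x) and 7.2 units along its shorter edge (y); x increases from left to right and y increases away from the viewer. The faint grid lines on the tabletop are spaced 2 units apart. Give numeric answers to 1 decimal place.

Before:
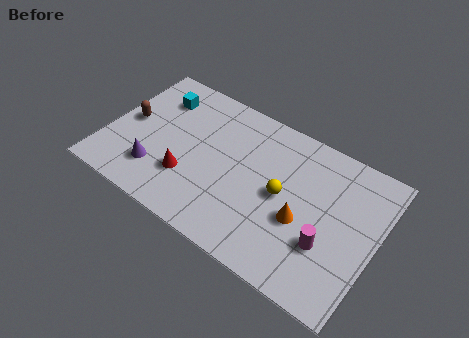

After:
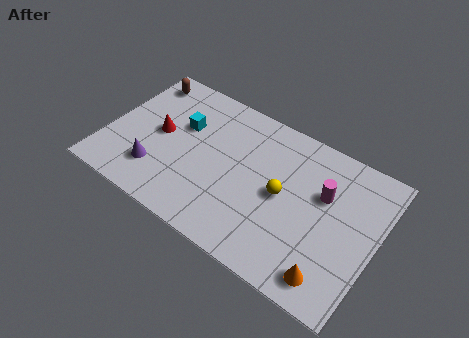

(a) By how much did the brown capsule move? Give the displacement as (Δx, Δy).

(0.1, 2.4)

The brown capsule started near (0.9, 3.7) and ended near (1.0, 6.1).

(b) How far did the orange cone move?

2.4

The orange cone moved from about (9.0, 2.9) to (10.6, 1.1), a distance of √(1.6² + 1.8²) ≈ 2.4.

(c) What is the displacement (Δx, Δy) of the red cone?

(-1.6, 1.5)

The red cone was at about (3.9, 2.2) and moved to about (2.3, 3.7).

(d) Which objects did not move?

the purple cone and the yellow sphere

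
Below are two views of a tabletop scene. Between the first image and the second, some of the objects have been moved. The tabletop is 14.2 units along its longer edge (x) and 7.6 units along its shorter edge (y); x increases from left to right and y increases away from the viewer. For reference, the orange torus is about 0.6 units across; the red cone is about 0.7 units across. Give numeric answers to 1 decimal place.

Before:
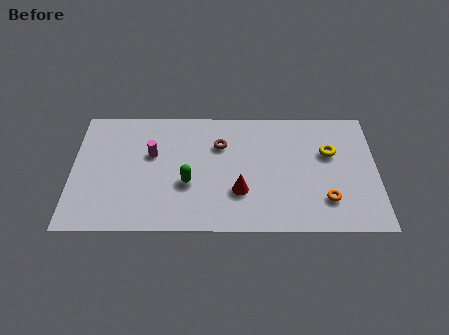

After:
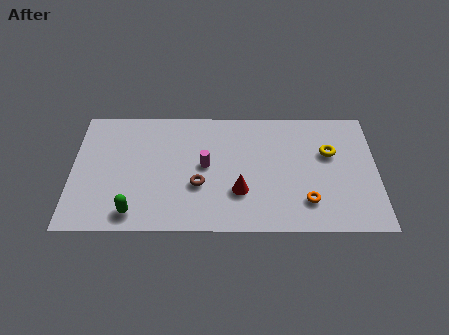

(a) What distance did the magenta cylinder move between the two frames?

2.6

The magenta cylinder was near (3.7, 4.7) before and (6.2, 4.0) after, so it travelled √(2.5² + 0.7²) ≈ 2.6 units.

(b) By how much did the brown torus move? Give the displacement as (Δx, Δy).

(-1.0, -2.5)

The brown torus started near (6.9, 5.3) and ended near (5.9, 2.8).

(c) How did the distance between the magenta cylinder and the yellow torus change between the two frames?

-2.4

They were about 8.3 units apart before and 5.9 after — 2.4 units closer together.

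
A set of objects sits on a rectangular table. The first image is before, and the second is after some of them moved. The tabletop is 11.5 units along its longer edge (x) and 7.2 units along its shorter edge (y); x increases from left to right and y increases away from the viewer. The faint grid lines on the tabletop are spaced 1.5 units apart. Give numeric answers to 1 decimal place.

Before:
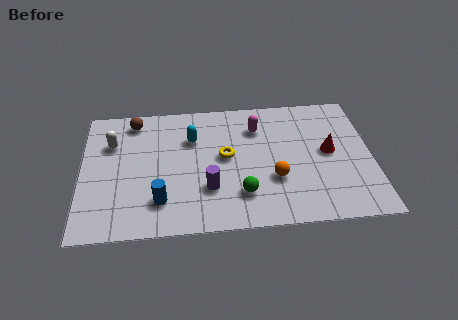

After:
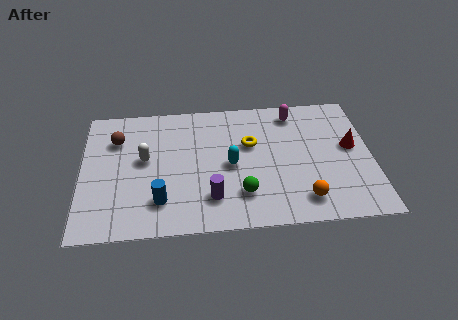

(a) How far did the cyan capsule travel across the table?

2.2

The cyan capsule moved from about (4.4, 5.0) to (5.9, 3.4), a distance of √(1.5² + 1.6²) ≈ 2.2.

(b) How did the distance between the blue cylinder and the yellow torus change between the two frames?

+1.2

Before: roughly 3.4 units apart; after: 4.6. That's 1.2 units further apart.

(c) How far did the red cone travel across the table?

0.9

The red cone moved from about (9.8, 3.8) to (10.7, 4.0), a distance of √(0.9² + 0.2²) ≈ 0.9.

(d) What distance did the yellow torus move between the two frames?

1.2

From (5.7, 3.9) to (6.7, 4.5), the yellow torus covered √(1.0² + 0.6²) ≈ 1.2 units.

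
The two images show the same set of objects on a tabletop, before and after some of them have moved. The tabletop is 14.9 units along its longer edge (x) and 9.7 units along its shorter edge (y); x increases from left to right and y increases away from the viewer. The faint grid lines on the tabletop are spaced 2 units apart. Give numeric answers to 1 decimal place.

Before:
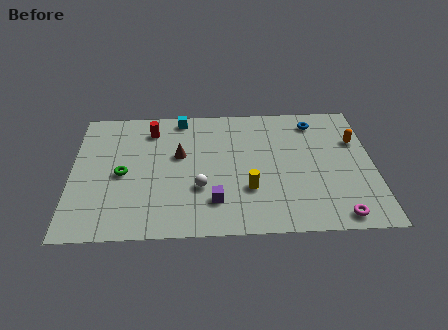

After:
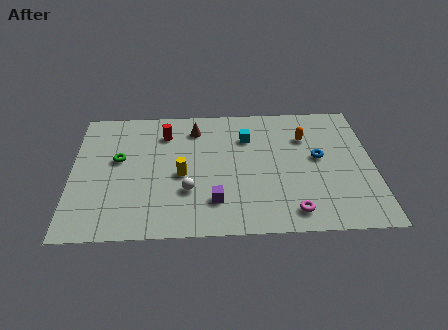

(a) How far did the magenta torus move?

2.2

The magenta torus moved from about (13.0, 1.0) to (10.8, 1.4), a distance of √(2.2² + 0.4²) ≈ 2.2.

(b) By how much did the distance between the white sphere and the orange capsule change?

-1.4

They were about 8.4 units apart before and 7.0 after — 1.4 units closer together.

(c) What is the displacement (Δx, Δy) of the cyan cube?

(3.3, -1.7)

The cyan cube was at about (5.4, 8.7) and moved to about (8.7, 7.0).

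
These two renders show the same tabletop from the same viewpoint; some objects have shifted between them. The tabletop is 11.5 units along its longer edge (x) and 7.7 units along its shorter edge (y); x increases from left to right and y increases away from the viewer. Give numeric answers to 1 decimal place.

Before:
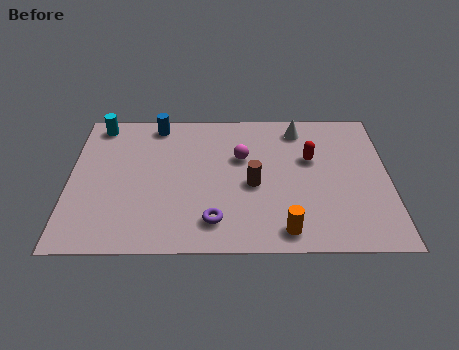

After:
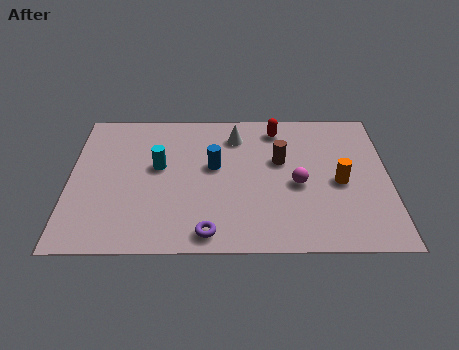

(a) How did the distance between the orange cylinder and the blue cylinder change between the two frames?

-2.8

Before: roughly 7.4 units apart; after: 4.6. That's 2.8 units closer together.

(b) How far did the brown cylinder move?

1.6

The brown cylinder moved from about (6.6, 3.4) to (7.6, 4.7), a distance of √(1.0² + 1.3²) ≈ 1.6.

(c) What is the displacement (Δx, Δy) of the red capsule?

(-1.2, 1.7)

The red capsule was at about (8.7, 4.8) and moved to about (7.5, 6.5).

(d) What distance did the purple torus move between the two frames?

0.6

From (5.2, 1.5) to (5.0, 0.9), the purple torus covered √(0.2² + 0.6²) ≈ 0.6 units.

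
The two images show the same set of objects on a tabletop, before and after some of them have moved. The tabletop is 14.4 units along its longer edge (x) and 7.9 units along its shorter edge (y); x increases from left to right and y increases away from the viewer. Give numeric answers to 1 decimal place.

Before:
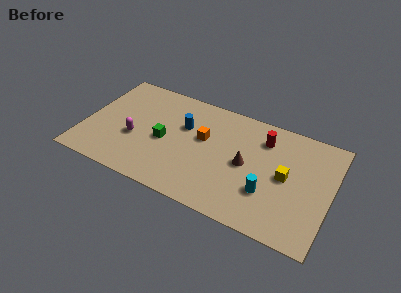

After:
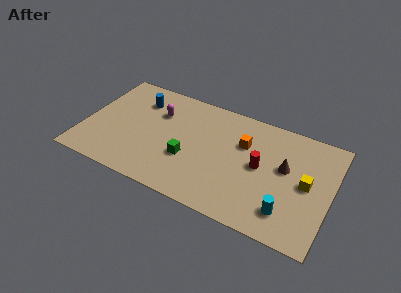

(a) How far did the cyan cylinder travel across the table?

1.4

The cyan cylinder moved from about (10.9, 2.5) to (12.1, 1.7), a distance of √(1.2² + 0.8²) ≈ 1.4.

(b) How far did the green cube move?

1.7

The green cube moved from about (4.7, 3.6) to (6.2, 2.9), a distance of √(1.5² + 0.7²) ≈ 1.7.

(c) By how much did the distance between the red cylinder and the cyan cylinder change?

-0.6

They were about 3.6 units apart before and 3.0 after — 0.6 units closer together.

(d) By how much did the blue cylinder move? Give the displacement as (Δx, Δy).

(-2.8, 0.9)

From the two frames, the blue cylinder sits at roughly (5.7, 5.1) before and (2.9, 6.0) after.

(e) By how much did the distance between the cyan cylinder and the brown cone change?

+0.9

Before: roughly 2.0 units apart; after: 2.9. That's 0.9 units further apart.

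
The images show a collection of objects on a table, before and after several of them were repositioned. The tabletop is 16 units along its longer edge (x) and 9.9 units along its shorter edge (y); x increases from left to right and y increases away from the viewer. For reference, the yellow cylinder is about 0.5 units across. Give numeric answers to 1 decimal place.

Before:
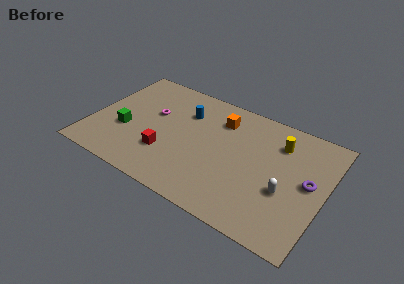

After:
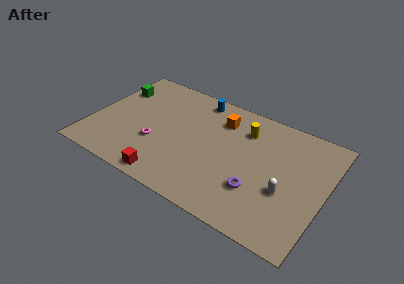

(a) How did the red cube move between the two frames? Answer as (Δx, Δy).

(0.5, -2.0)

The red cube started near (5.4, 3.0) and ended near (5.9, 1.0).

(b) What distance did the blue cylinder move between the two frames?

1.7

The blue cylinder was near (6.1, 7.1) before and (6.7, 8.7) after, so it travelled √(0.6² + 1.6²) ≈ 1.7 units.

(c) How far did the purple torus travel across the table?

3.9

From (14.9, 5.2) to (11.7, 3.0), the purple torus covered √(3.2² + 2.2²) ≈ 3.9 units.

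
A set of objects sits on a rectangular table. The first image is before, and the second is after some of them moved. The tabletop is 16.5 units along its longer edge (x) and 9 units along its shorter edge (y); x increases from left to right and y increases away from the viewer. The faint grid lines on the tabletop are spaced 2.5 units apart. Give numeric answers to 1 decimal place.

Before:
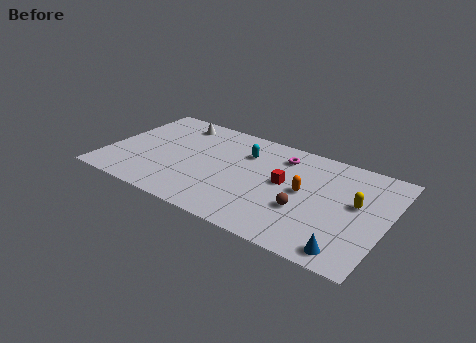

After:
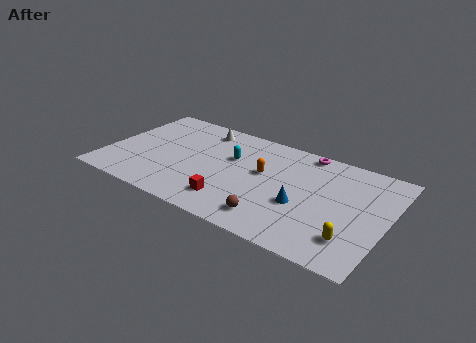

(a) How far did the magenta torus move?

1.6

The magenta torus moved from about (10.0, 7.2) to (11.3, 8.2), a distance of √(1.3² + 1.0²) ≈ 1.6.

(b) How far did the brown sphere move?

2.3

From (11.9, 3.2) to (10.3, 1.6), the brown sphere covered √(1.6² + 1.6²) ≈ 2.3 units.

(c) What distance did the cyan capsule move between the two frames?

1.1

The cyan capsule was near (7.9, 6.5) before and (7.2, 5.7) after, so it travelled √(0.7² + 0.8²) ≈ 1.1 units.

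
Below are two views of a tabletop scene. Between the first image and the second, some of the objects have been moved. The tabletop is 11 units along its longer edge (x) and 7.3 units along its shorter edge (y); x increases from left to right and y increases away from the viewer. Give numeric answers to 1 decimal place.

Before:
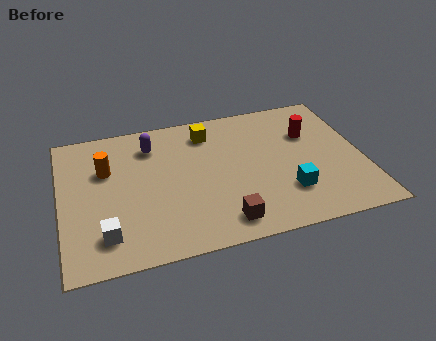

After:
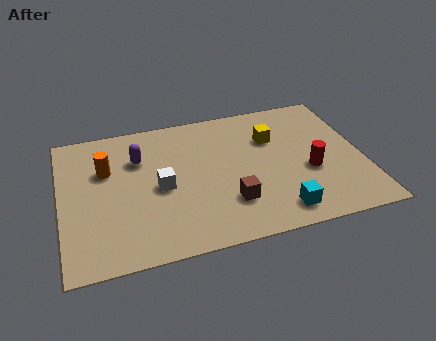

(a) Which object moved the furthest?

the white cube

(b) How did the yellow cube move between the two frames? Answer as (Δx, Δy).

(2.3, -0.9)

From the two frames, the yellow cube sits at roughly (5.5, 5.9) before and (7.8, 5.0) after.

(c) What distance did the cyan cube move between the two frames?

1.0

From (8.1, 2.0) to (7.7, 1.1), the cyan cube covered √(0.4² + 0.9²) ≈ 1.0 units.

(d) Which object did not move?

the orange cylinder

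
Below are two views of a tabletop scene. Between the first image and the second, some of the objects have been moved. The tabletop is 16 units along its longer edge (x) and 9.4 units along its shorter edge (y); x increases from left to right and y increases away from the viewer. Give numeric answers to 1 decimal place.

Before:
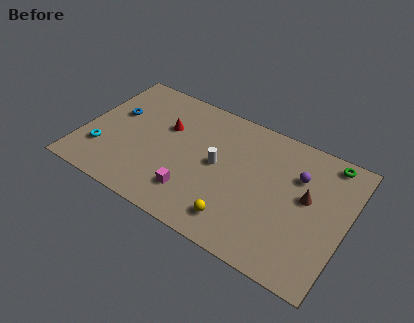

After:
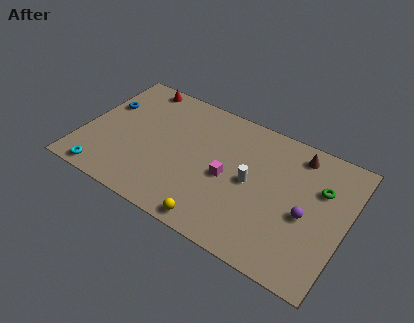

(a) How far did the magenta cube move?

2.8

The magenta cube moved from about (7.1, 2.2) to (8.9, 4.3), a distance of √(1.8² + 2.1²) ≈ 2.8.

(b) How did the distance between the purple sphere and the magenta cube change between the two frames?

-2.4

Before: roughly 7.2 units apart; after: 4.8. That's 2.4 units closer together.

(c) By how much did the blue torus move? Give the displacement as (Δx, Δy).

(-0.7, 0.4)

From the two frames, the blue torus sits at roughly (1.7, 5.7) before and (1.0, 6.1) after.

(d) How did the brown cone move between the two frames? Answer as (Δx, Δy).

(-0.9, 2.7)

From the two frames, the brown cone sits at roughly (13.6, 5.3) before and (12.7, 8.0) after.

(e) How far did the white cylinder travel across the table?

2.1

The white cylinder moved from about (8.2, 4.9) to (10.3, 4.7), a distance of √(2.1² + 0.2²) ≈ 2.1.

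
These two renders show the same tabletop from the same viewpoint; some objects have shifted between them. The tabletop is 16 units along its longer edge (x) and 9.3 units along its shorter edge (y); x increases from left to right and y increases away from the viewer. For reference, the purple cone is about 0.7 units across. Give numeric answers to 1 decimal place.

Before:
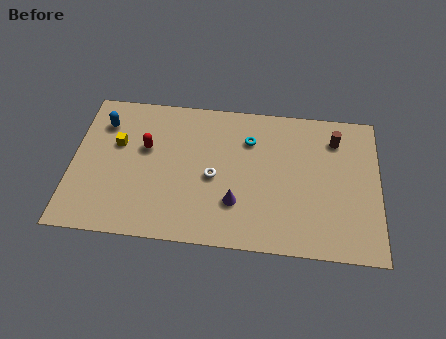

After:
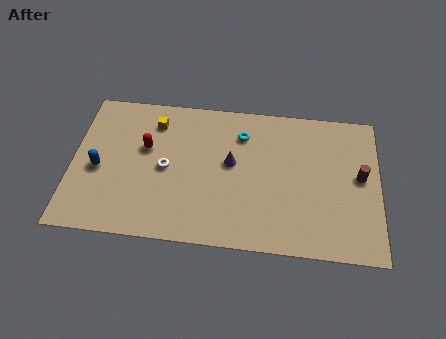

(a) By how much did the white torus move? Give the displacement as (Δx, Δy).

(-2.5, 0.3)

The white torus started near (7.4, 4.2) and ended near (4.9, 4.5).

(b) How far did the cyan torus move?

0.5

The cyan torus moved from about (9.2, 6.8) to (8.8, 7.1), a distance of √(0.4² + 0.3²) ≈ 0.5.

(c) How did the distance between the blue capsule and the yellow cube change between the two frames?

+2.8

Before: roughly 1.5 units apart; after: 4.3. That's 2.8 units further apart.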